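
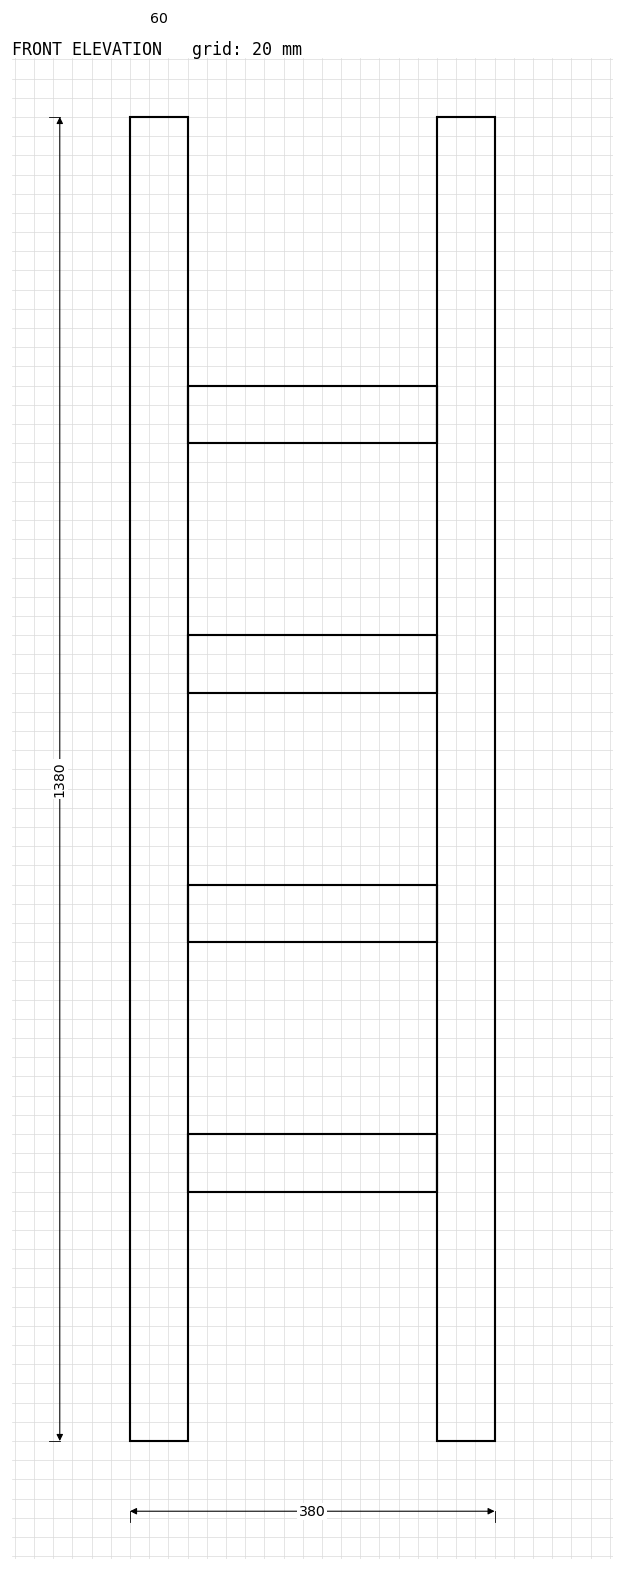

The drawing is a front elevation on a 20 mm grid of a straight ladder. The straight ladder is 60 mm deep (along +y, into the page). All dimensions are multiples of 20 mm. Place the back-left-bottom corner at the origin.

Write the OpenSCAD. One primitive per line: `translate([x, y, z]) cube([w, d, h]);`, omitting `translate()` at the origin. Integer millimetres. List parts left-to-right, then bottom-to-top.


cube([60, 60, 1380]);
translate([60, 0, 260]) cube([260, 60, 60]);
translate([60, 0, 520]) cube([260, 60, 60]);
translate([60, 0, 780]) cube([260, 60, 60]);
translate([60, 0, 1040]) cube([260, 60, 60]);
translate([320, 0, 0]) cube([60, 60, 1380]);


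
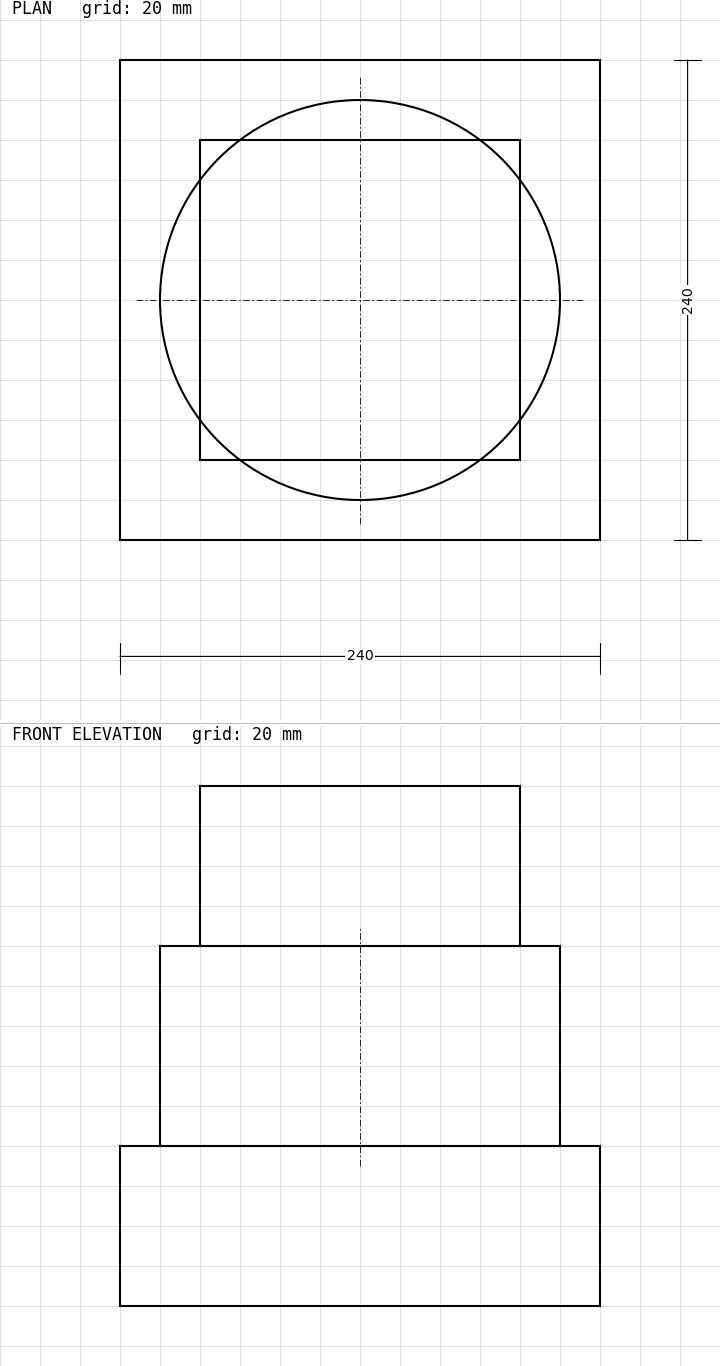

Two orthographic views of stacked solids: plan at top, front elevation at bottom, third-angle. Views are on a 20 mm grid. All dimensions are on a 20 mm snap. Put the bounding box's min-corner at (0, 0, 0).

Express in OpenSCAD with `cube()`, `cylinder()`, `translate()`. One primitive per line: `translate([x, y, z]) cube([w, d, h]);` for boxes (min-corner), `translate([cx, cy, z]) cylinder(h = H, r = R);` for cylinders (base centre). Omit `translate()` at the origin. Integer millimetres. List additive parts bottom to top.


cube([240, 240, 80]);
translate([120, 120, 80]) cylinder(h = 100, r = 100);
translate([40, 40, 180]) cube([160, 160, 80]);


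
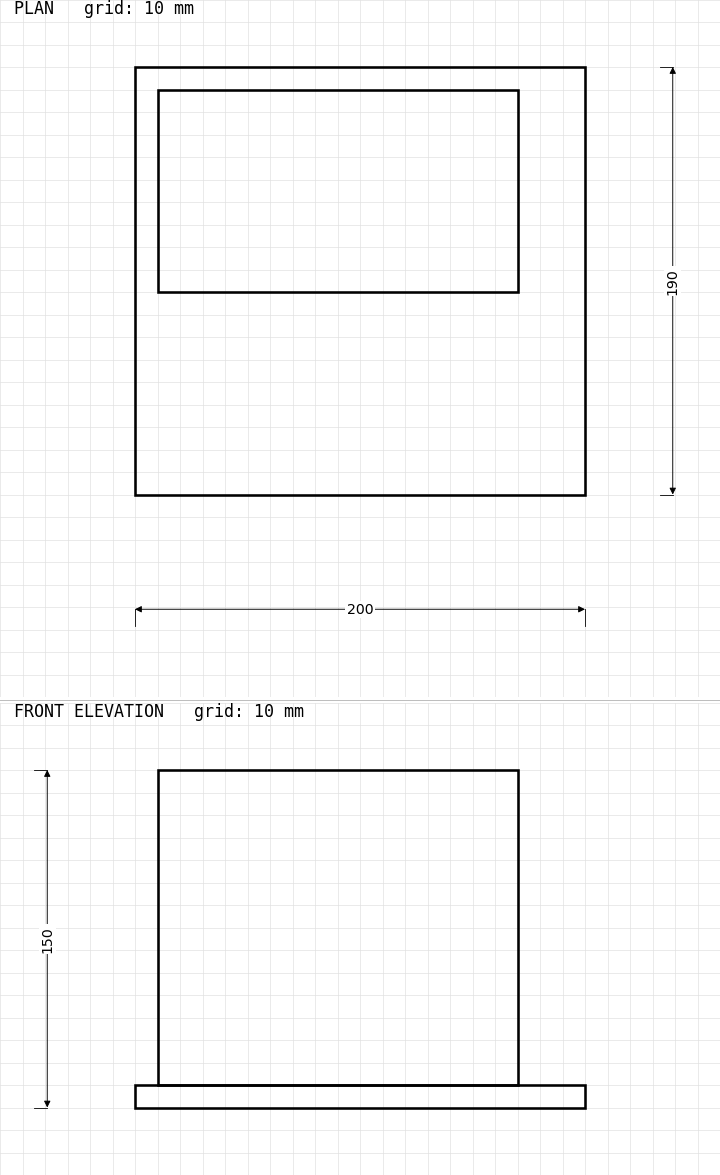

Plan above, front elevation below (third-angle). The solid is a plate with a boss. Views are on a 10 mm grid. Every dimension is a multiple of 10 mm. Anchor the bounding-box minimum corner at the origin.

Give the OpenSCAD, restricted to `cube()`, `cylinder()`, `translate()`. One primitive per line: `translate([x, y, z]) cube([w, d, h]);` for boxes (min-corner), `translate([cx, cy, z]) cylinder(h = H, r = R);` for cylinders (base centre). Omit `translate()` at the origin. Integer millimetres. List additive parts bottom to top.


cube([200, 190, 10]);
translate([10, 90, 10]) cube([160, 90, 140]);


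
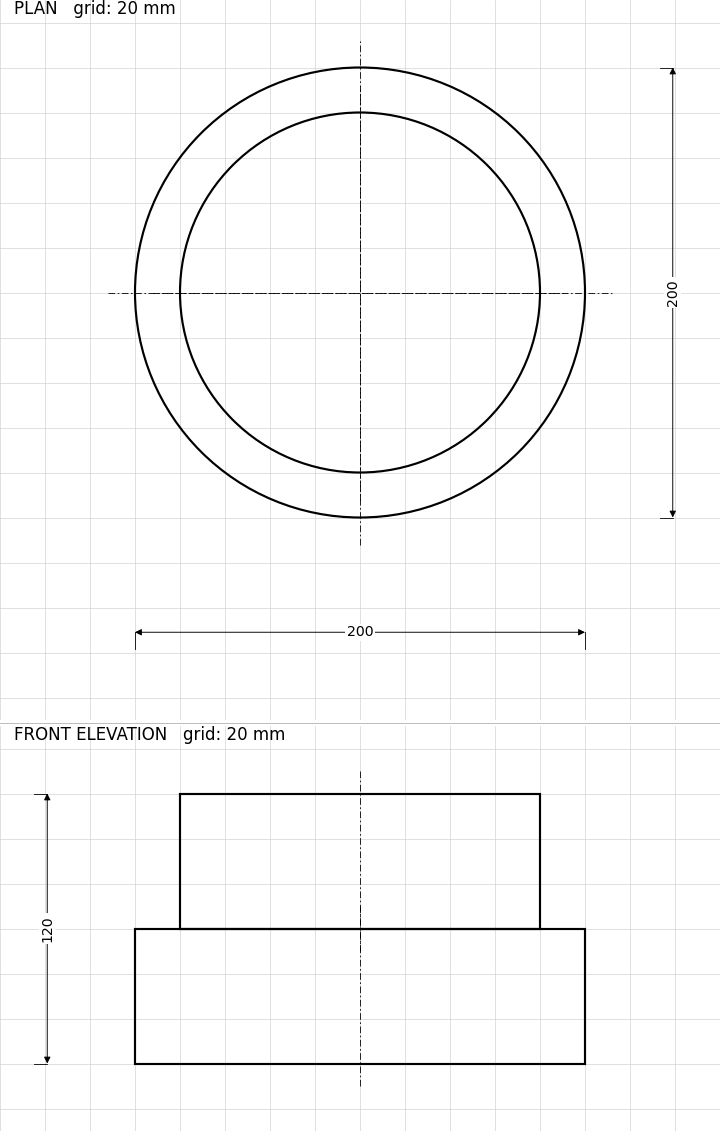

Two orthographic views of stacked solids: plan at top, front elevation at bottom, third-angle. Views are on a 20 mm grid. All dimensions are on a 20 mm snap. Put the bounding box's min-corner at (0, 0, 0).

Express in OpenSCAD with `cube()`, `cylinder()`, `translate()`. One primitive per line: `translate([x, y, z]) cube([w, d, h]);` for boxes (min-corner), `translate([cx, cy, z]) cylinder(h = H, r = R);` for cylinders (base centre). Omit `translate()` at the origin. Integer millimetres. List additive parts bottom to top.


translate([100, 100, 0]) cylinder(h = 60, r = 100);
translate([100, 100, 60]) cylinder(h = 60, r = 80);


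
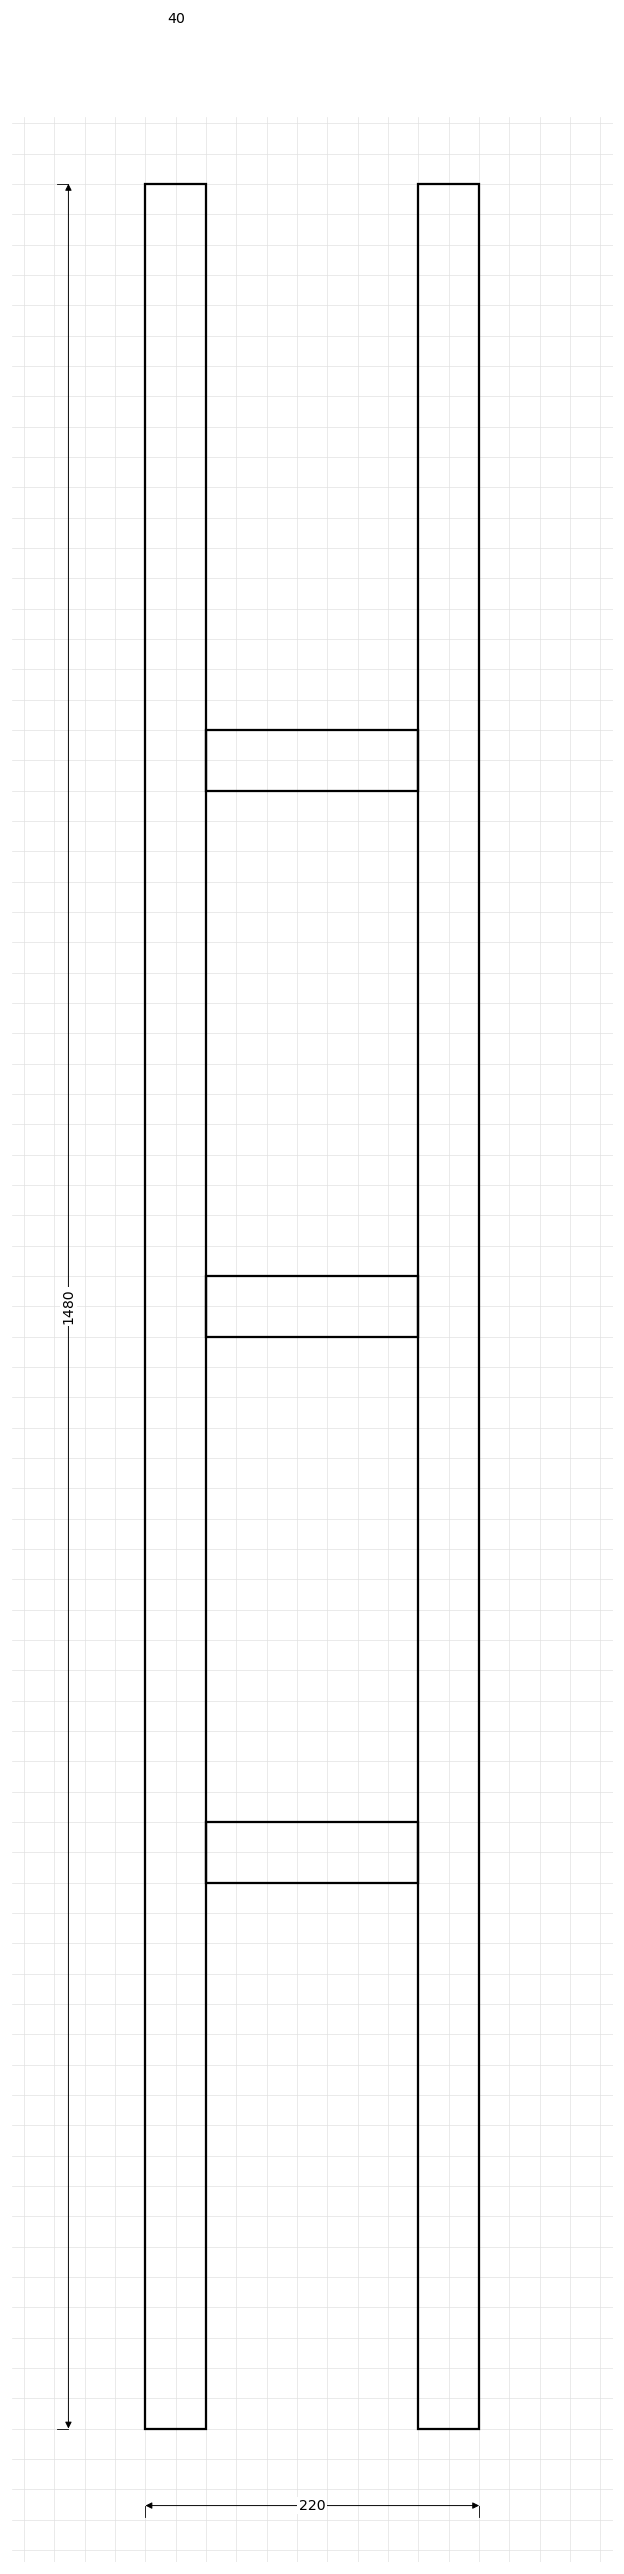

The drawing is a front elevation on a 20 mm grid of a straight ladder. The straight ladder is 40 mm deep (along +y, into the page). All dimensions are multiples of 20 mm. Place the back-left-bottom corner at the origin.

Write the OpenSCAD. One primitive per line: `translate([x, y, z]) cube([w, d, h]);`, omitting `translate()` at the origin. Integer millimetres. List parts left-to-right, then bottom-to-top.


cube([40, 40, 1480]);
translate([40, 0, 360]) cube([140, 40, 40]);
translate([40, 0, 720]) cube([140, 40, 40]);
translate([40, 0, 1080]) cube([140, 40, 40]);
translate([180, 0, 0]) cube([40, 40, 1480]);


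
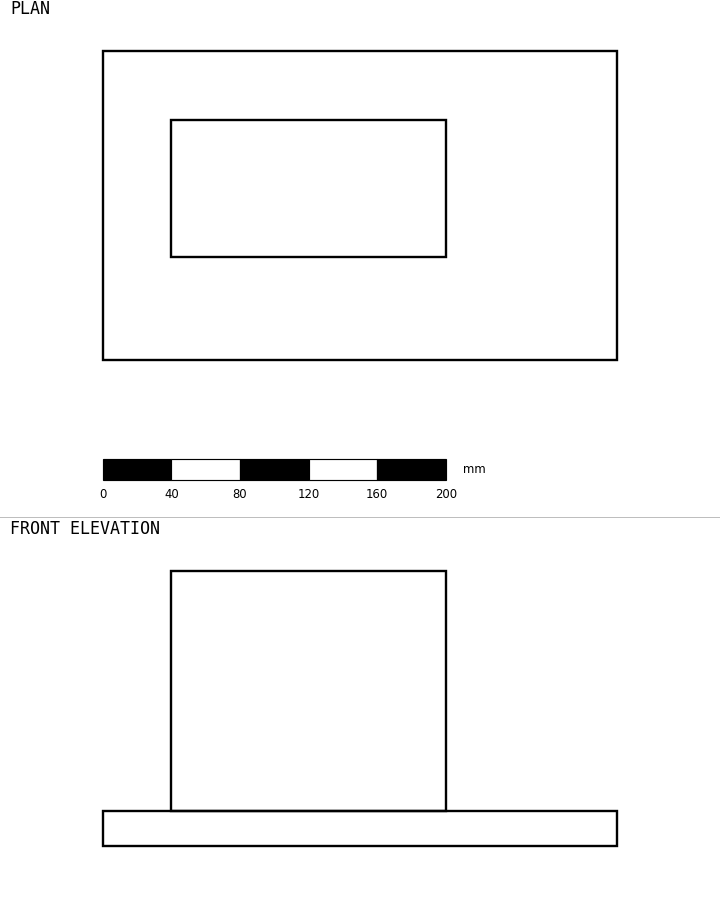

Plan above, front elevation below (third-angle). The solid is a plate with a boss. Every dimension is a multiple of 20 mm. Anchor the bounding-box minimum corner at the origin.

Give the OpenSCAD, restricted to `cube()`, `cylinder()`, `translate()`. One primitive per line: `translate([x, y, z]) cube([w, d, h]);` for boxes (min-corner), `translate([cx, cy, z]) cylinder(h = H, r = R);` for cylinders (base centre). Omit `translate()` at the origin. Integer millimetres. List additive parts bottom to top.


cube([300, 180, 20]);
translate([40, 60, 20]) cube([160, 80, 140]);


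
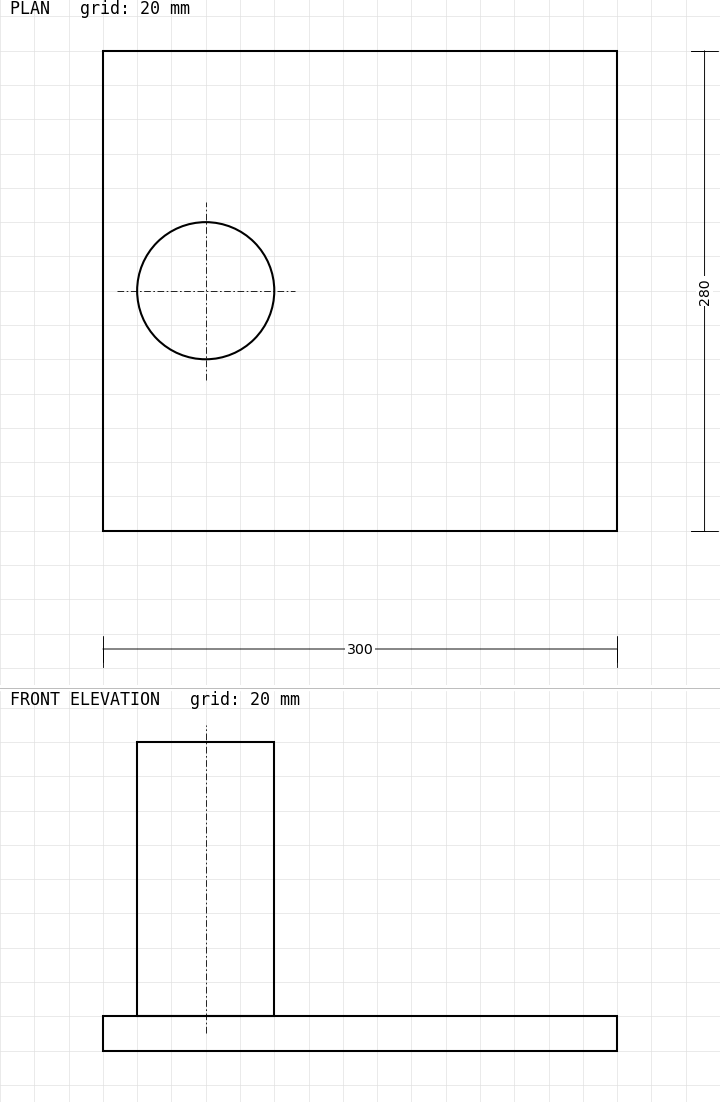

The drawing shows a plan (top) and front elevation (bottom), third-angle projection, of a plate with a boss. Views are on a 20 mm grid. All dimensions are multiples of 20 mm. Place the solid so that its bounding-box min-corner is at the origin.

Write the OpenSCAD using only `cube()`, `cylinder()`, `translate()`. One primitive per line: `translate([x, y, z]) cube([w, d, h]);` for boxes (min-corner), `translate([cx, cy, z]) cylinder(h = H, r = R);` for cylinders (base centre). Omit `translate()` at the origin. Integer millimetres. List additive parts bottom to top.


cube([300, 280, 20]);
translate([60, 140, 20]) cylinder(h = 160, r = 40);


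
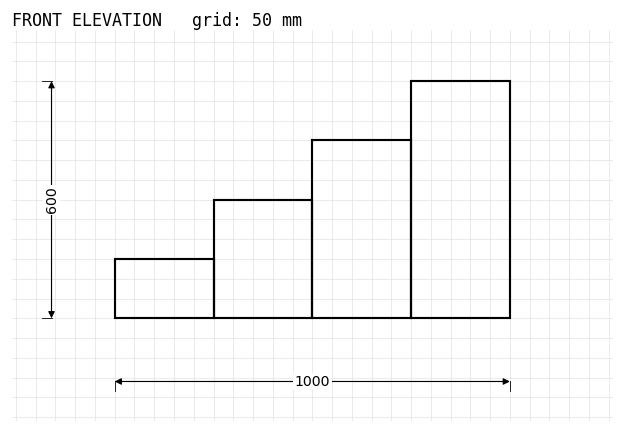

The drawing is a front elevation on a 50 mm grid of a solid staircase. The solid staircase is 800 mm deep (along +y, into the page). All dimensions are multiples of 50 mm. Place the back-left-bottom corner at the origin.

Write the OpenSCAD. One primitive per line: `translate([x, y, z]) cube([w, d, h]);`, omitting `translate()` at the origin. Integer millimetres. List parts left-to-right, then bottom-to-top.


cube([250, 800, 150]);
translate([250, 0, 0]) cube([250, 800, 300]);
translate([500, 0, 0]) cube([250, 800, 450]);
translate([750, 0, 0]) cube([250, 800, 600]);


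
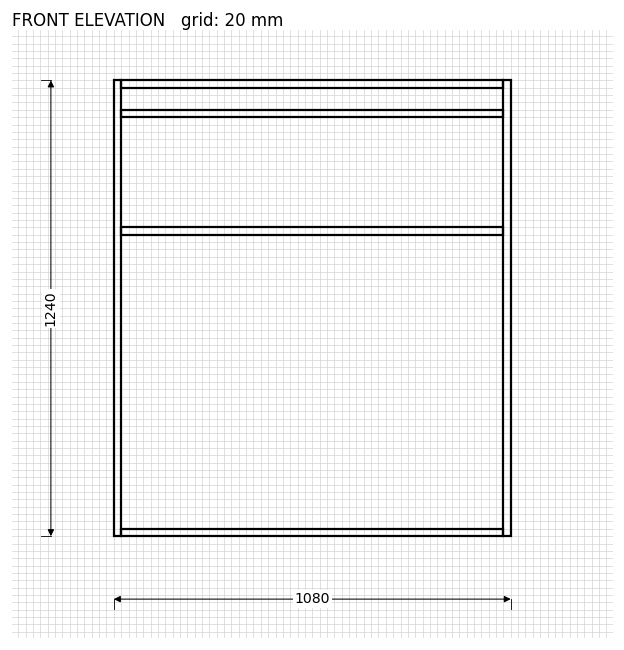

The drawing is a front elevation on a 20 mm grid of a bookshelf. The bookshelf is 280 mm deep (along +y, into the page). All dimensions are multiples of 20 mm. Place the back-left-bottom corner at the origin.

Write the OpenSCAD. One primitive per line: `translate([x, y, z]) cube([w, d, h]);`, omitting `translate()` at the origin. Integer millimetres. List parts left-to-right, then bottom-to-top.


cube([20, 280, 1240]);
translate([20, 0, 0]) cube([1040, 280, 20]);
translate([20, 0, 820]) cube([1040, 280, 20]);
translate([20, 0, 1140]) cube([1040, 280, 20]);
translate([20, 0, 1220]) cube([1040, 280, 20]);
translate([1060, 0, 0]) cube([20, 280, 1240]);


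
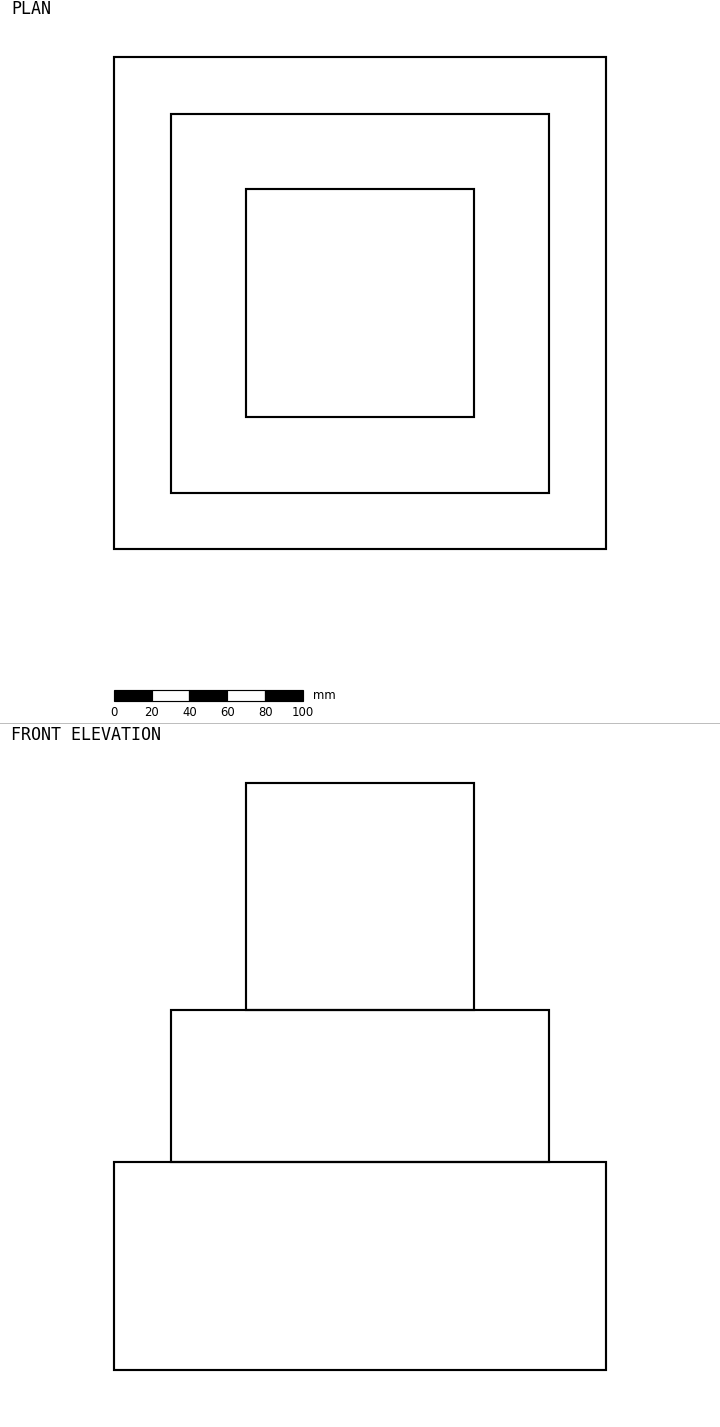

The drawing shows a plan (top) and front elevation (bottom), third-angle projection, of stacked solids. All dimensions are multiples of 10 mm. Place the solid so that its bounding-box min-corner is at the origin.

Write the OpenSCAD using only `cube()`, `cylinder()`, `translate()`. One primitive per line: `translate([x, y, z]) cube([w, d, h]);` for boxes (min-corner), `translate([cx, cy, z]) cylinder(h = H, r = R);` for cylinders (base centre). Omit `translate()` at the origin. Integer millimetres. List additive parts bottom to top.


cube([260, 260, 110]);
translate([30, 30, 110]) cube([200, 200, 80]);
translate([70, 70, 190]) cube([120, 120, 120]);


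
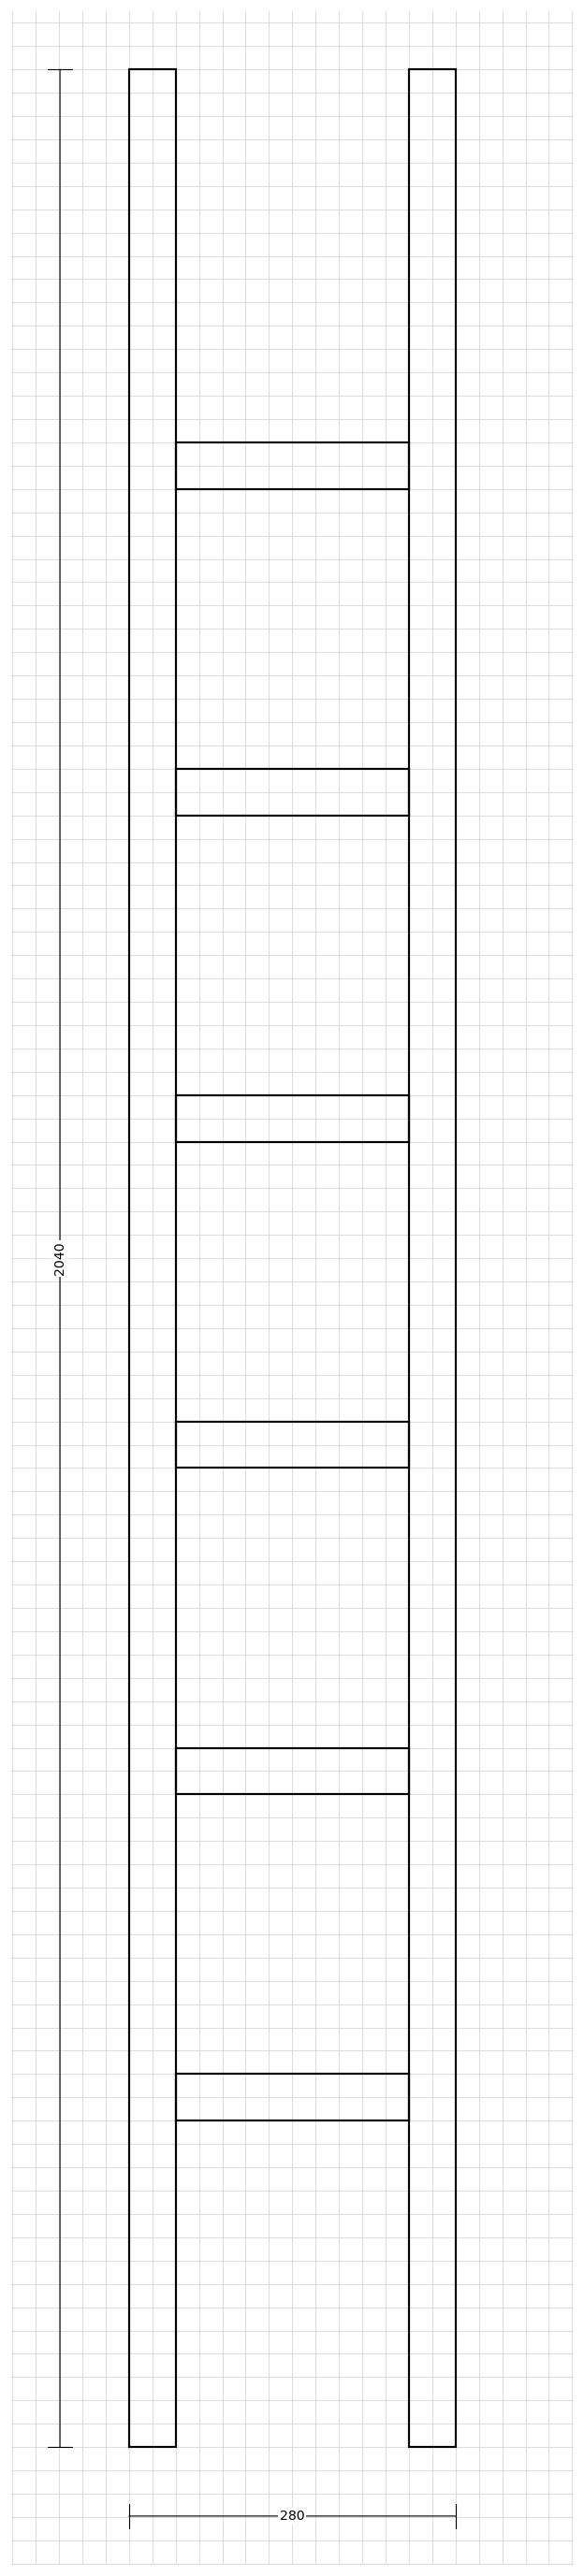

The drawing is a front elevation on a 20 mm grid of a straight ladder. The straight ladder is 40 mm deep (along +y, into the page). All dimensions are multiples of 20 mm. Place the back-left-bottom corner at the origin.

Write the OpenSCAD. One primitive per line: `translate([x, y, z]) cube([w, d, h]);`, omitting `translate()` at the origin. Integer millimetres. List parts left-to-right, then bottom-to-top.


cube([40, 40, 2040]);
translate([40, 0, 280]) cube([200, 40, 40]);
translate([40, 0, 560]) cube([200, 40, 40]);
translate([40, 0, 840]) cube([200, 40, 40]);
translate([40, 0, 1120]) cube([200, 40, 40]);
translate([40, 0, 1400]) cube([200, 40, 40]);
translate([40, 0, 1680]) cube([200, 40, 40]);
translate([240, 0, 0]) cube([40, 40, 2040]);


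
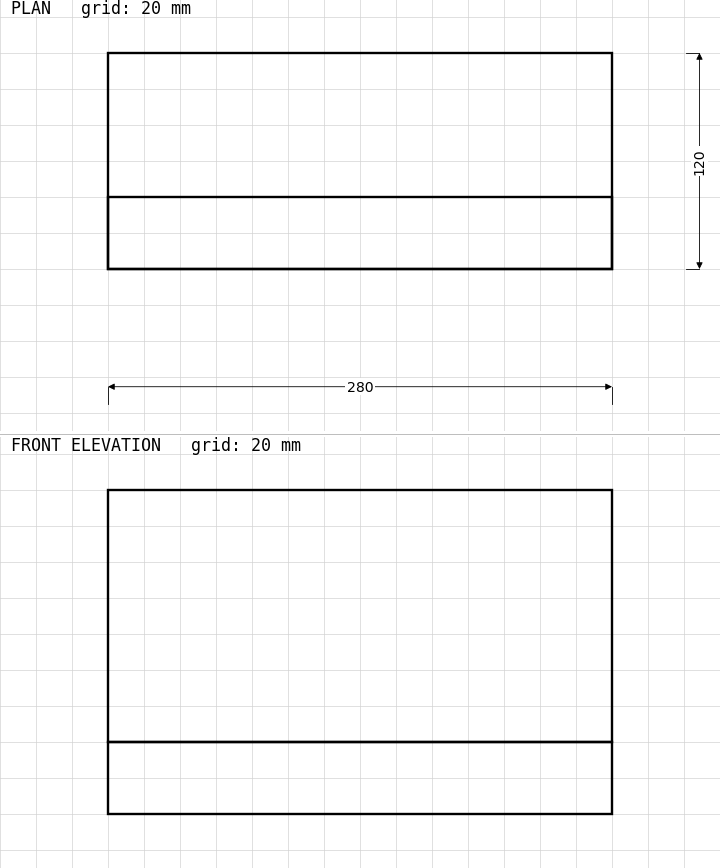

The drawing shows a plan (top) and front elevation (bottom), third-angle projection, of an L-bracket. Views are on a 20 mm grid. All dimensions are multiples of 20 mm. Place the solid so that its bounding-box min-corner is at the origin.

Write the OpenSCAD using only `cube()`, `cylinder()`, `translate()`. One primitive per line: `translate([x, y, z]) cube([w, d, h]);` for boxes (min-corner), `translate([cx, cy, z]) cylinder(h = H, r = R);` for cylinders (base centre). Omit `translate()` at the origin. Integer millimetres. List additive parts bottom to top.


cube([280, 120, 40]);
translate([0, 0, 40]) cube([280, 40, 140]);


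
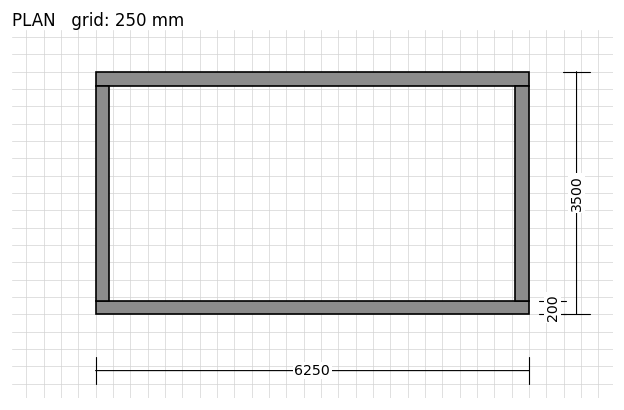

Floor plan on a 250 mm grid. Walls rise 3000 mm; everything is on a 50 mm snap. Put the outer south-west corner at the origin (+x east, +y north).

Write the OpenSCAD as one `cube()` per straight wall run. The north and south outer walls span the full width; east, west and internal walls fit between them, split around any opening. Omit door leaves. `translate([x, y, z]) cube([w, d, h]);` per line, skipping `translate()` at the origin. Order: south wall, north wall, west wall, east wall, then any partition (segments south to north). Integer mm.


cube([6250, 200, 3000]);
translate([0, 3300, 0]) cube([6250, 200, 3000]);
translate([0, 200, 0]) cube([200, 3100, 3000]);
translate([6050, 200, 0]) cube([200, 3100, 3000]);


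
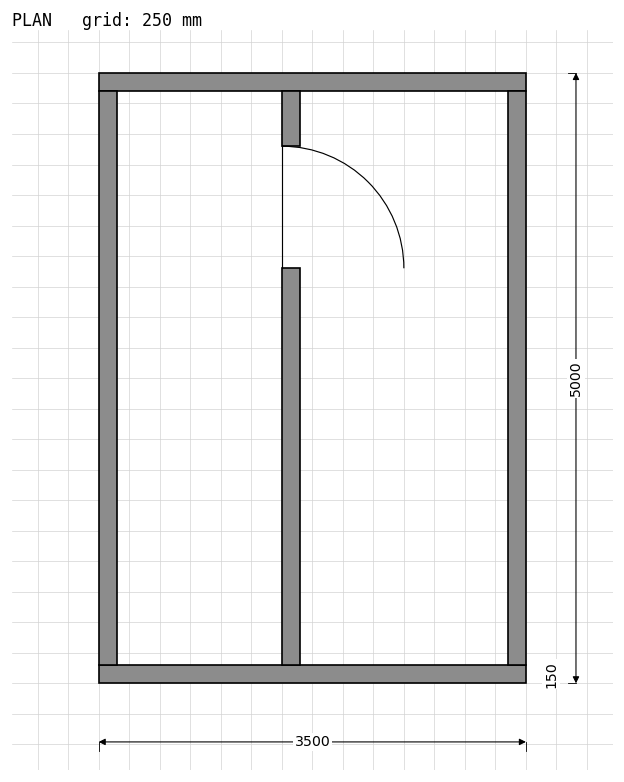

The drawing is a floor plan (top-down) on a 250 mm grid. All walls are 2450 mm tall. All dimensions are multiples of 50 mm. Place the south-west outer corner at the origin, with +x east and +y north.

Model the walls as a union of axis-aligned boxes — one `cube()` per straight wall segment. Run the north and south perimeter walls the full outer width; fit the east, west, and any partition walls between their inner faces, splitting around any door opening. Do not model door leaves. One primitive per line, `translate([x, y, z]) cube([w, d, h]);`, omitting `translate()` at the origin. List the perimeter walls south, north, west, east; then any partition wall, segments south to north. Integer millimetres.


cube([3500, 150, 2450]);
translate([0, 4850, 0]) cube([3500, 150, 2450]);
translate([0, 150, 0]) cube([150, 4700, 2450]);
translate([3350, 150, 0]) cube([150, 4700, 2450]);
translate([1500, 150, 0]) cube([150, 3250, 2450]);
translate([1500, 4400, 0]) cube([150, 450, 2450]);


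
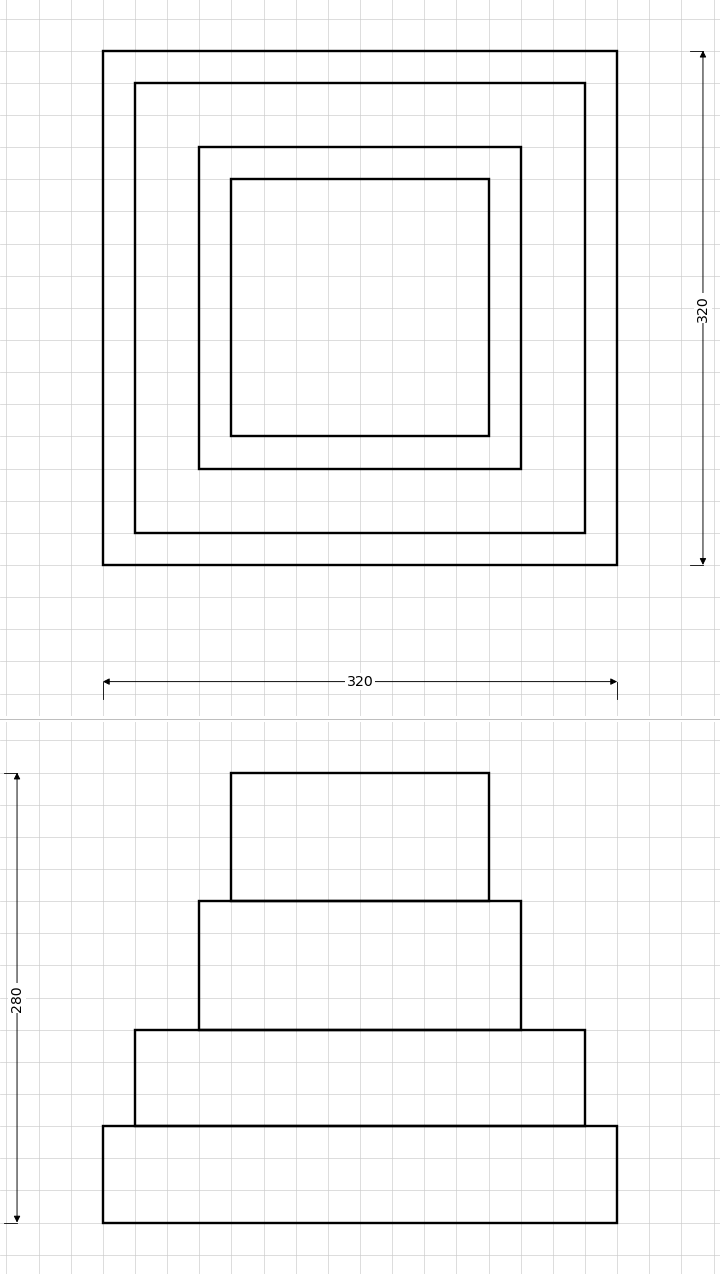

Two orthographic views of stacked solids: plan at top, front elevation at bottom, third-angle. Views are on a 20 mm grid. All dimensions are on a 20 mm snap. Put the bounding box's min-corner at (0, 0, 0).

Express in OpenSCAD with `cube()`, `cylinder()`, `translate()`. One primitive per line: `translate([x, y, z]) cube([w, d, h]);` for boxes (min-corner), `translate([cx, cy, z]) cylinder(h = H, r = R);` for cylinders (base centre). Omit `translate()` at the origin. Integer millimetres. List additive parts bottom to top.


cube([320, 320, 60]);
translate([20, 20, 60]) cube([280, 280, 60]);
translate([60, 60, 120]) cube([200, 200, 80]);
translate([80, 80, 200]) cube([160, 160, 80]);


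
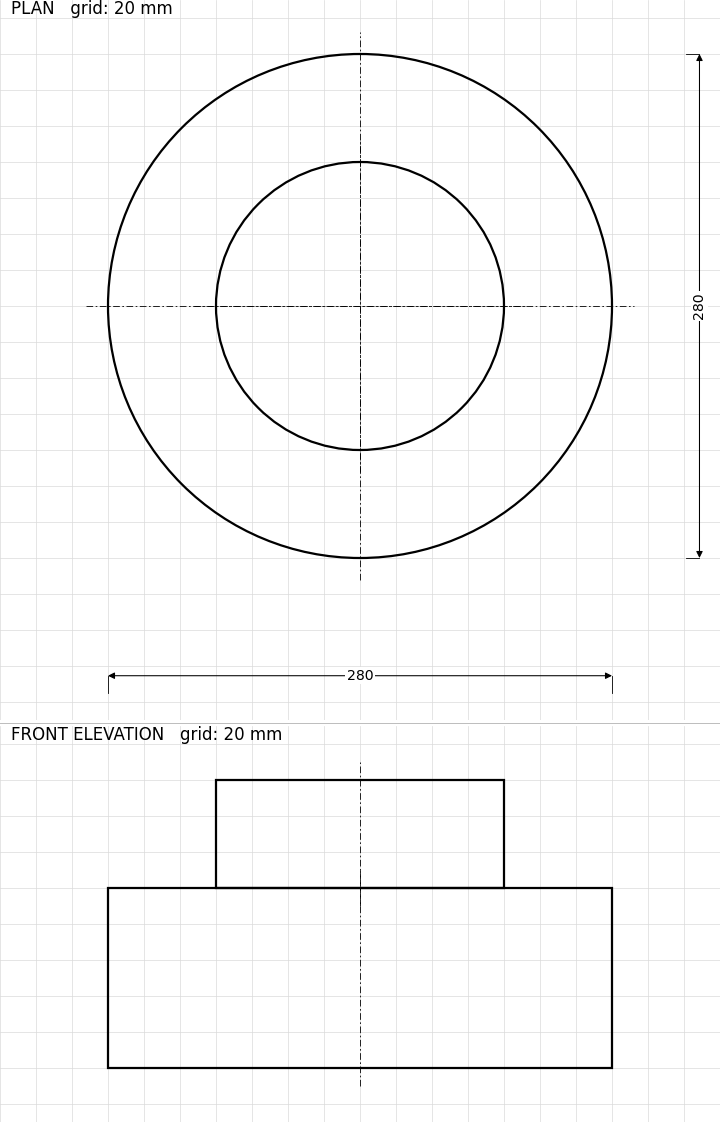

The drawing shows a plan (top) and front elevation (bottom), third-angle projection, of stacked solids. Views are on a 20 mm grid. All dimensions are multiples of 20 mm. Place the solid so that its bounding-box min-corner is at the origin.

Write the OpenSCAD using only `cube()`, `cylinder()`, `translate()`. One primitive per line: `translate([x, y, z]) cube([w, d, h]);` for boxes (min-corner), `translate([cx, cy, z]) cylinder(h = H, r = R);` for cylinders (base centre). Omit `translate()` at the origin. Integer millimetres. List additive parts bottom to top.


translate([140, 140, 0]) cylinder(h = 100, r = 140);
translate([140, 140, 100]) cylinder(h = 60, r = 80);


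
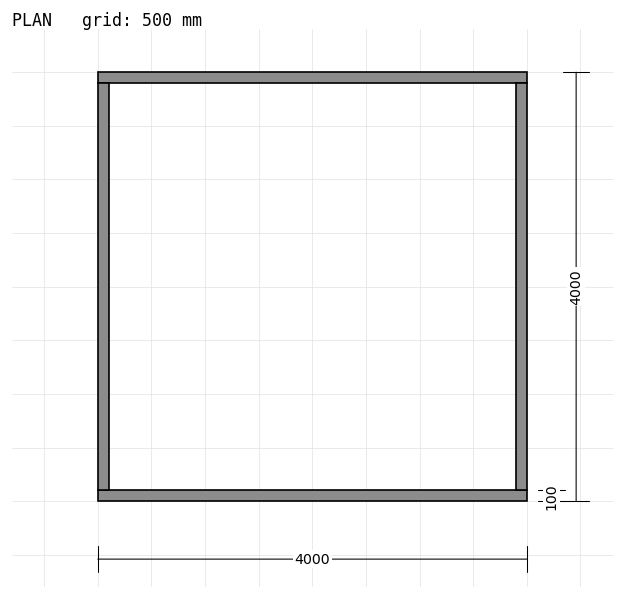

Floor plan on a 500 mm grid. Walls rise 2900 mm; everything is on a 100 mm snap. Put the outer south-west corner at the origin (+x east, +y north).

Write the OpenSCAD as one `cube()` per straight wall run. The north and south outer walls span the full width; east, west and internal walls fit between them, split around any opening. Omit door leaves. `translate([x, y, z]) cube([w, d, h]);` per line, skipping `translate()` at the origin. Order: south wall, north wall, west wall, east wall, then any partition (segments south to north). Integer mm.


cube([4000, 100, 2900]);
translate([0, 3900, 0]) cube([4000, 100, 2900]);
translate([0, 100, 0]) cube([100, 3800, 2900]);
translate([3900, 100, 0]) cube([100, 3800, 2900]);


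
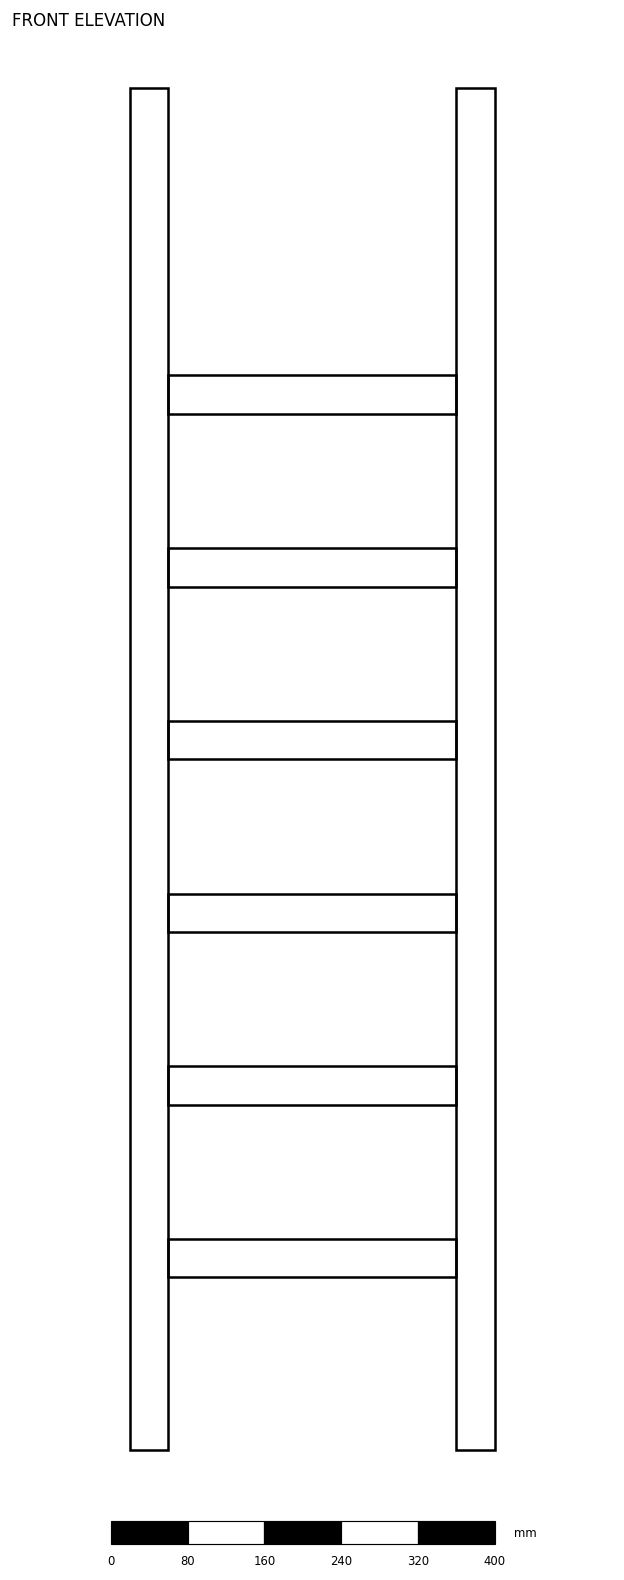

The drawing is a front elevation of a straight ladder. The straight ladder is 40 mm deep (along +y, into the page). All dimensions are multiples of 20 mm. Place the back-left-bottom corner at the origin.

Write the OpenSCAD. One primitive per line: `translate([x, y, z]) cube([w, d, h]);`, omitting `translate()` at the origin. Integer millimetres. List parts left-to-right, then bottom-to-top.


cube([40, 40, 1420]);
translate([40, 0, 180]) cube([300, 40, 40]);
translate([40, 0, 360]) cube([300, 40, 40]);
translate([40, 0, 540]) cube([300, 40, 40]);
translate([40, 0, 720]) cube([300, 40, 40]);
translate([40, 0, 900]) cube([300, 40, 40]);
translate([40, 0, 1080]) cube([300, 40, 40]);
translate([340, 0, 0]) cube([40, 40, 1420]);


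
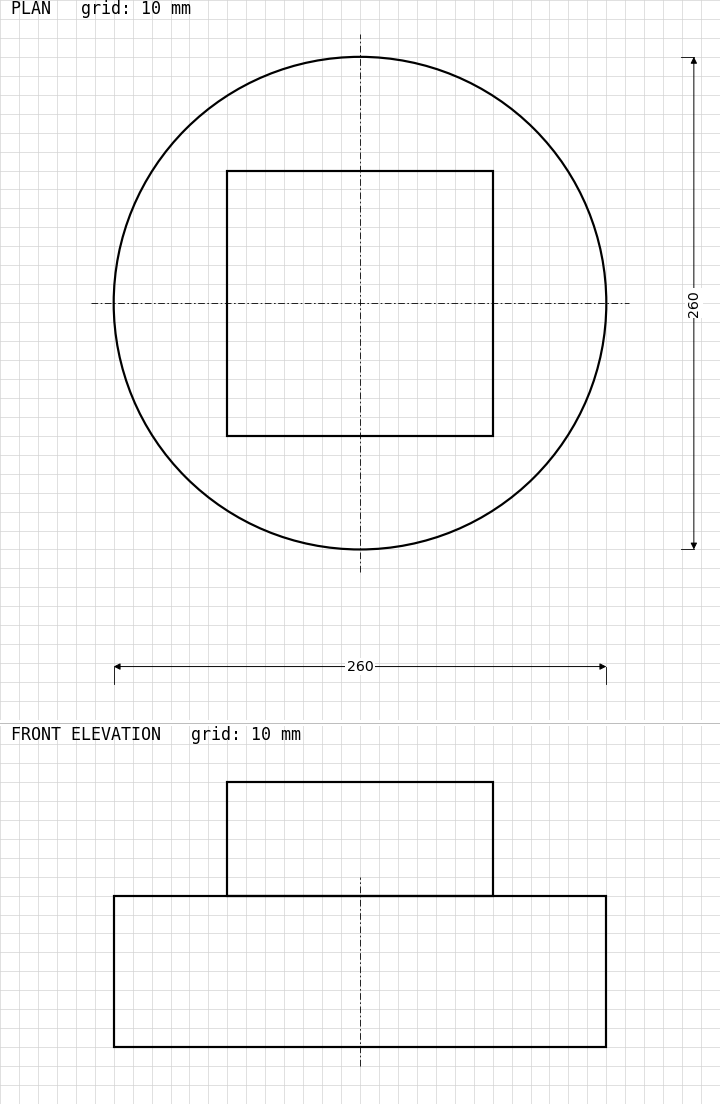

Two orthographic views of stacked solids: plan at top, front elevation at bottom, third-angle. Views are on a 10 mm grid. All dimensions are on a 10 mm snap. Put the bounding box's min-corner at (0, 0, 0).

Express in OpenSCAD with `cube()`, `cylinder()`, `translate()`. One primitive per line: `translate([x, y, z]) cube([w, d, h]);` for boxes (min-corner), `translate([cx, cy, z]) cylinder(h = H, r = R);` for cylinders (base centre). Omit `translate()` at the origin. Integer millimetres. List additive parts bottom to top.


translate([130, 130, 0]) cylinder(h = 80, r = 130);
translate([60, 60, 80]) cube([140, 140, 60]);


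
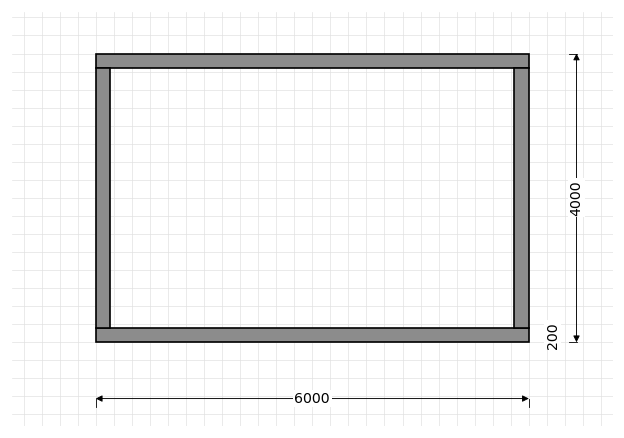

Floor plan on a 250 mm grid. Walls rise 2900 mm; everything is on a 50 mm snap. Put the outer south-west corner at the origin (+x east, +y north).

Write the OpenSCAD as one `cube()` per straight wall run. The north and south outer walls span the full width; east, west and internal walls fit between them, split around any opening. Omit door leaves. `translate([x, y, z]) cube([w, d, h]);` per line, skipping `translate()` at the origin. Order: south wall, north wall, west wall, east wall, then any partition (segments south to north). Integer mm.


cube([6000, 200, 2900]);
translate([0, 3800, 0]) cube([6000, 200, 2900]);
translate([0, 200, 0]) cube([200, 3600, 2900]);
translate([5800, 200, 0]) cube([200, 3600, 2900]);


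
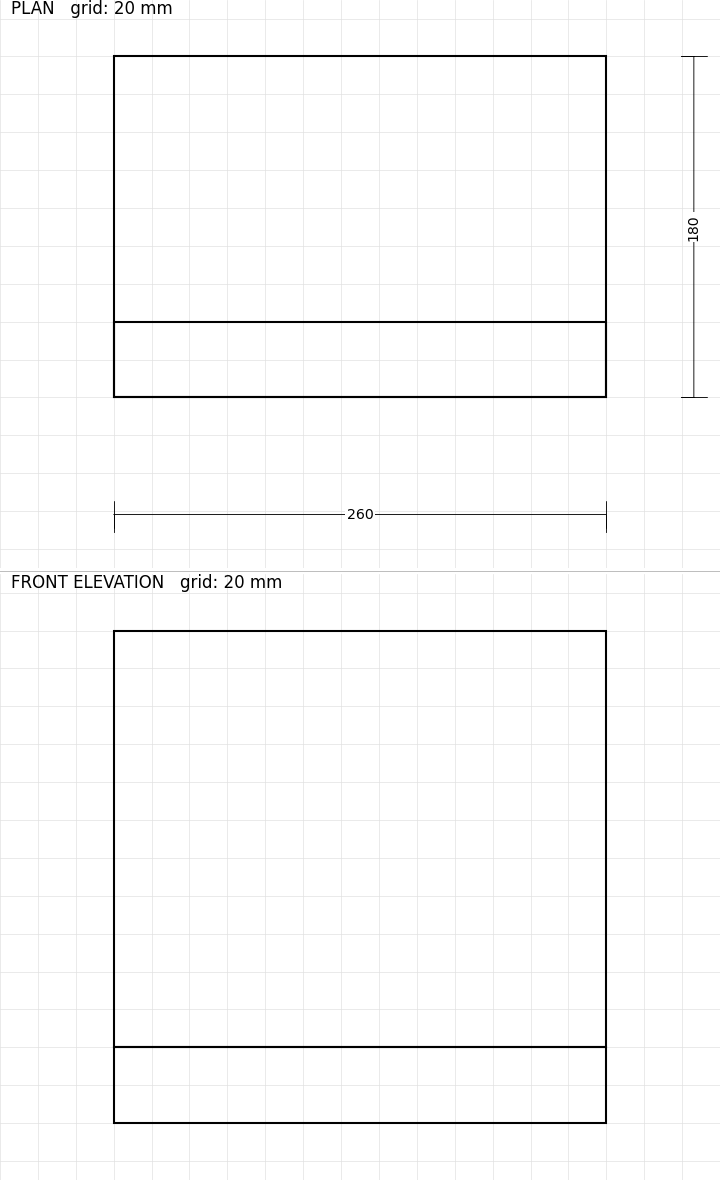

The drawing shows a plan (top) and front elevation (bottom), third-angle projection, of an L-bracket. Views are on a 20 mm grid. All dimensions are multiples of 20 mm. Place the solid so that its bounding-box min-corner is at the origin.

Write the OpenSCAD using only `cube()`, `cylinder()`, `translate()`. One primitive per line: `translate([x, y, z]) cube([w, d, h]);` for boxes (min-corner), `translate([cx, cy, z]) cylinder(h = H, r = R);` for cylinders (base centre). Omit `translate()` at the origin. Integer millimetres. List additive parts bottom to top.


cube([260, 180, 40]);
translate([0, 0, 40]) cube([260, 40, 220]);


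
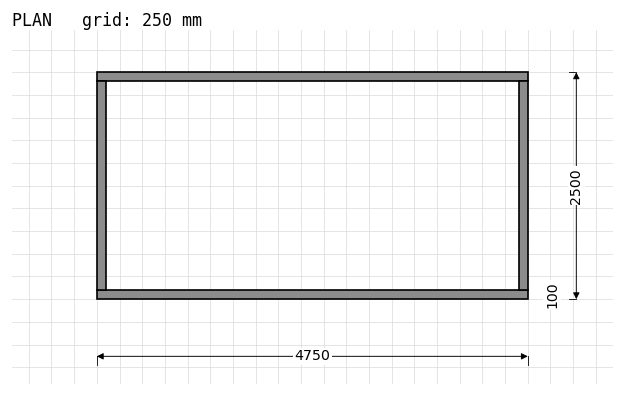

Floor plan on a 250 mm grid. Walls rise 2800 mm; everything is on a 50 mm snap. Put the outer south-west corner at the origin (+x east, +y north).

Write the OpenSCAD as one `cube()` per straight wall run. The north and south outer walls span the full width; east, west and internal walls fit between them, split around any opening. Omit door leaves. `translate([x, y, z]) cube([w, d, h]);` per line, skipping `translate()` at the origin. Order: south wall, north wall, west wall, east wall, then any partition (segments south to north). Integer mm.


cube([4750, 100, 2800]);
translate([0, 2400, 0]) cube([4750, 100, 2800]);
translate([0, 100, 0]) cube([100, 2300, 2800]);
translate([4650, 100, 0]) cube([100, 2300, 2800]);


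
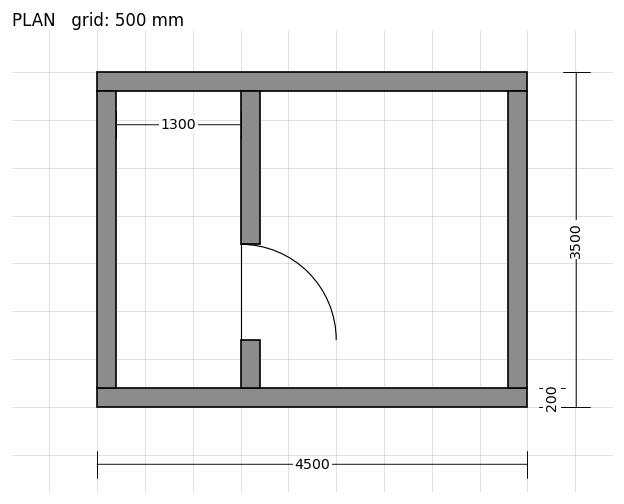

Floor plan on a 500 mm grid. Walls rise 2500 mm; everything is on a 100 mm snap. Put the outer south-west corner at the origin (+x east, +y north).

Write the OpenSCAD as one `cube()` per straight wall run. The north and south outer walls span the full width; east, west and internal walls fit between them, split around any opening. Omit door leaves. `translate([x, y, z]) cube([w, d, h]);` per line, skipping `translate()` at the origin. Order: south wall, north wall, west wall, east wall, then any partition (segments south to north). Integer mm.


cube([4500, 200, 2500]);
translate([0, 3300, 0]) cube([4500, 200, 2500]);
translate([0, 200, 0]) cube([200, 3100, 2500]);
translate([4300, 200, 0]) cube([200, 3100, 2500]);
translate([1500, 200, 0]) cube([200, 500, 2500]);
translate([1500, 1700, 0]) cube([200, 1600, 2500]);


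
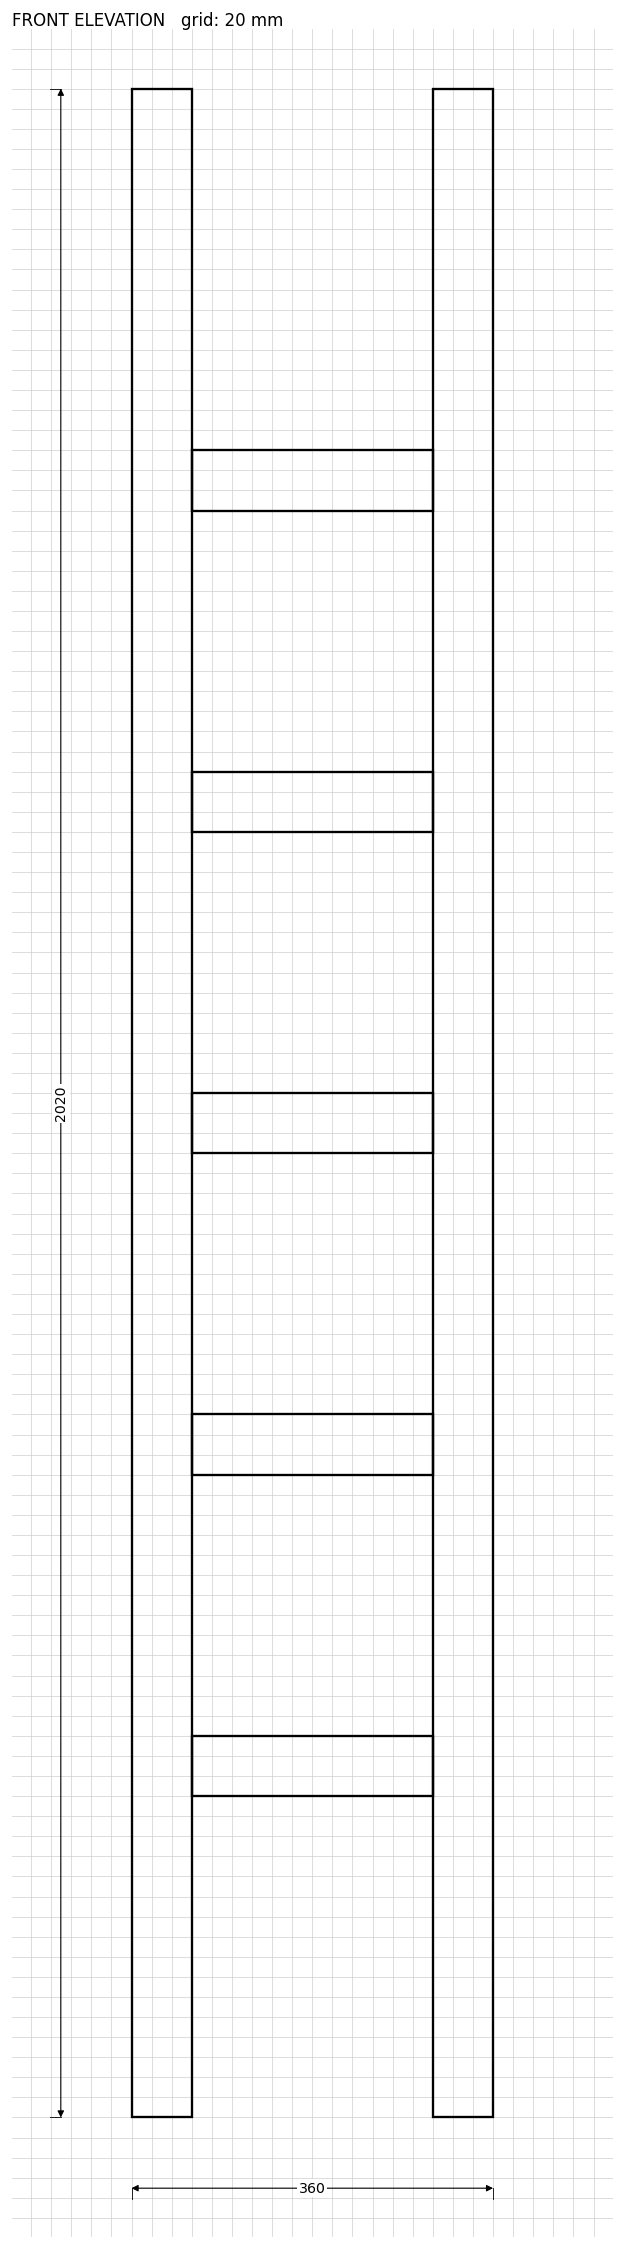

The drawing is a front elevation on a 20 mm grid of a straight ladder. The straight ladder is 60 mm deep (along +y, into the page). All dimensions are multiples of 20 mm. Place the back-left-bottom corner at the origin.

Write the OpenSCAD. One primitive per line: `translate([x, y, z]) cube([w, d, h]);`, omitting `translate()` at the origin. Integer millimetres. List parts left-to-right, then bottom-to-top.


cube([60, 60, 2020]);
translate([60, 0, 320]) cube([240, 60, 60]);
translate([60, 0, 640]) cube([240, 60, 60]);
translate([60, 0, 960]) cube([240, 60, 60]);
translate([60, 0, 1280]) cube([240, 60, 60]);
translate([60, 0, 1600]) cube([240, 60, 60]);
translate([300, 0, 0]) cube([60, 60, 2020]);


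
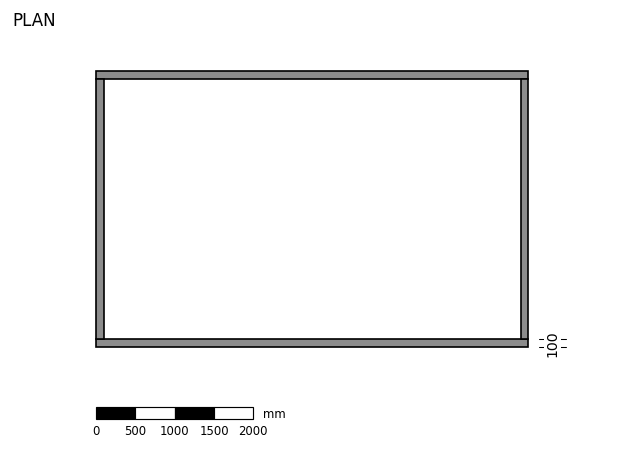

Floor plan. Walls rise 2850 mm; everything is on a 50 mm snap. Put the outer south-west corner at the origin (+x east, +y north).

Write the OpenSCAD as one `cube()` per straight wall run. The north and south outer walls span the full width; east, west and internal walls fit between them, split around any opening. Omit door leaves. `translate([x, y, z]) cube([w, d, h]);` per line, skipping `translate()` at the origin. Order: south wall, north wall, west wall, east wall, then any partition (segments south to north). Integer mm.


cube([5500, 100, 2850]);
translate([0, 3400, 0]) cube([5500, 100, 2850]);
translate([0, 100, 0]) cube([100, 3300, 2850]);
translate([5400, 100, 0]) cube([100, 3300, 2850]);


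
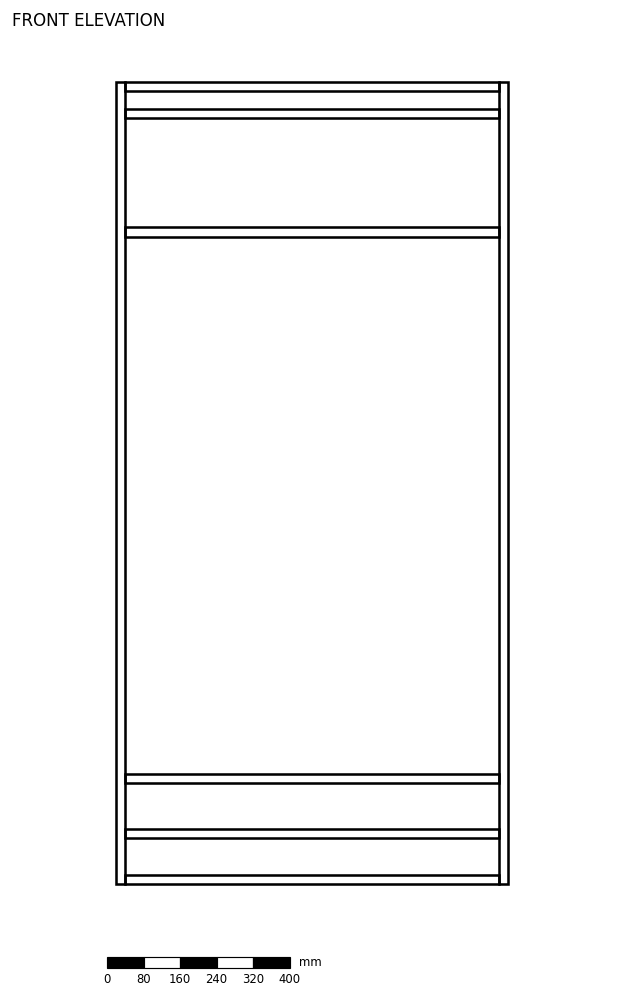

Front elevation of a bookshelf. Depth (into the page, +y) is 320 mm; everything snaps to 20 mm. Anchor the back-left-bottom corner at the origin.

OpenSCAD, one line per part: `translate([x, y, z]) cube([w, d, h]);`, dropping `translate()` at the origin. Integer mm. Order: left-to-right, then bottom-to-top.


cube([20, 320, 1760]);
translate([20, 0, 0]) cube([820, 320, 20]);
translate([20, 0, 100]) cube([820, 320, 20]);
translate([20, 0, 220]) cube([820, 320, 20]);
translate([20, 0, 1420]) cube([820, 320, 20]);
translate([20, 0, 1680]) cube([820, 320, 20]);
translate([20, 0, 1740]) cube([820, 320, 20]);
translate([840, 0, 0]) cube([20, 320, 1760]);


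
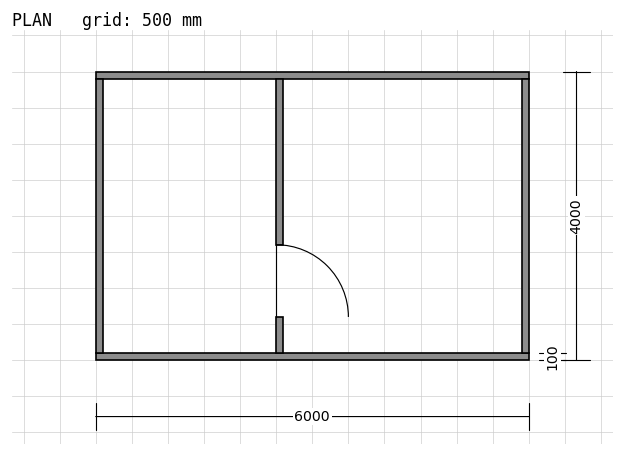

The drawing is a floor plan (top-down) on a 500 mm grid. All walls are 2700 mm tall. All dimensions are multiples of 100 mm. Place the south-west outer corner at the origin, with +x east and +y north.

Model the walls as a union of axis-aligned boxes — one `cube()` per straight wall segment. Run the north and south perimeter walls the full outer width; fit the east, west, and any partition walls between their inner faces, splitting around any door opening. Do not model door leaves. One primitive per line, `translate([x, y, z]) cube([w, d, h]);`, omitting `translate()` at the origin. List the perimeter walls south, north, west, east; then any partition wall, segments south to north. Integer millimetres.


cube([6000, 100, 2700]);
translate([0, 3900, 0]) cube([6000, 100, 2700]);
translate([0, 100, 0]) cube([100, 3800, 2700]);
translate([5900, 100, 0]) cube([100, 3800, 2700]);
translate([2500, 100, 0]) cube([100, 500, 2700]);
translate([2500, 1600, 0]) cube([100, 2300, 2700]);


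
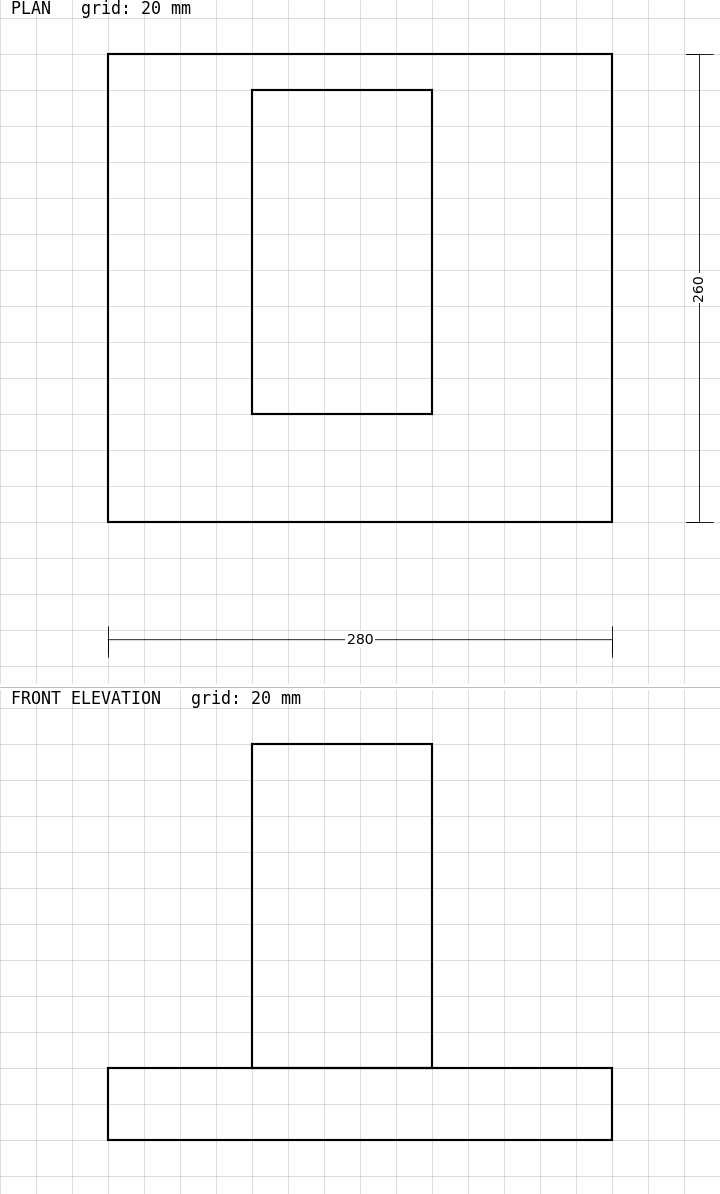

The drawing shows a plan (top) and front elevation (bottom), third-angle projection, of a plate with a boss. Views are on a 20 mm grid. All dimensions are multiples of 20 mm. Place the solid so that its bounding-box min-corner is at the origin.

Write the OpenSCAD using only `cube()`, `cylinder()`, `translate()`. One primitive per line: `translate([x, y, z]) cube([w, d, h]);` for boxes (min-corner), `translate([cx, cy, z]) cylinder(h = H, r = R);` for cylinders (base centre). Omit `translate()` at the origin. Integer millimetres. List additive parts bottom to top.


cube([280, 260, 40]);
translate([80, 60, 40]) cube([100, 180, 180]);


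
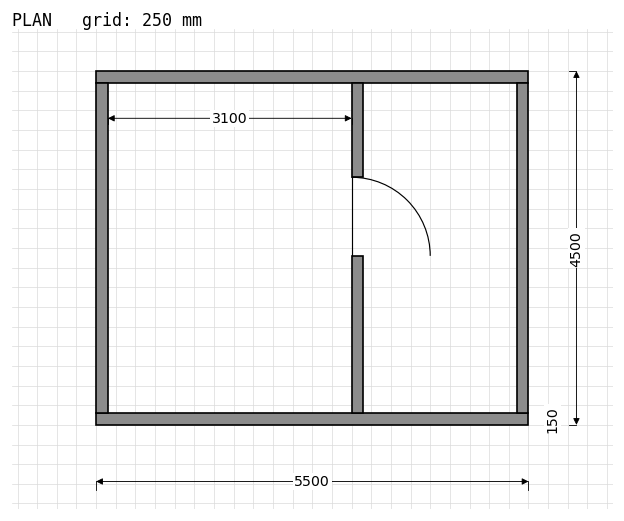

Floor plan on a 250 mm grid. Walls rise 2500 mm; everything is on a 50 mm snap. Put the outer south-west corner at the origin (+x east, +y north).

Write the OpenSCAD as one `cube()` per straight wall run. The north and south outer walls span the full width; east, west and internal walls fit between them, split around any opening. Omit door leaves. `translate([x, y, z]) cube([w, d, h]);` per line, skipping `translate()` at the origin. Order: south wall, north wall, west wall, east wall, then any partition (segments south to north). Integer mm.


cube([5500, 150, 2500]);
translate([0, 4350, 0]) cube([5500, 150, 2500]);
translate([0, 150, 0]) cube([150, 4200, 2500]);
translate([5350, 150, 0]) cube([150, 4200, 2500]);
translate([3250, 150, 0]) cube([150, 2000, 2500]);
translate([3250, 3150, 0]) cube([150, 1200, 2500]);


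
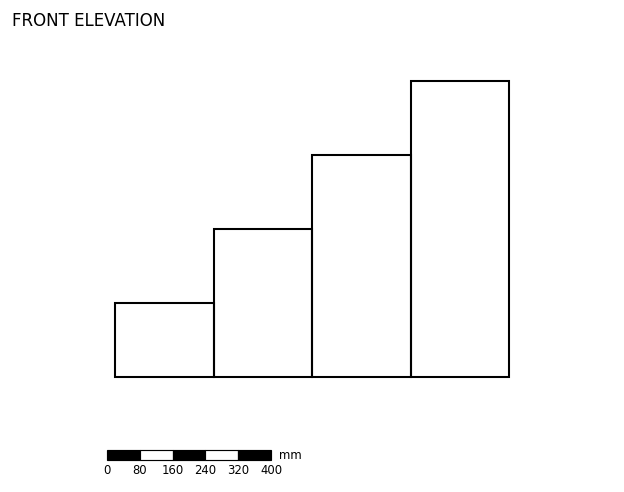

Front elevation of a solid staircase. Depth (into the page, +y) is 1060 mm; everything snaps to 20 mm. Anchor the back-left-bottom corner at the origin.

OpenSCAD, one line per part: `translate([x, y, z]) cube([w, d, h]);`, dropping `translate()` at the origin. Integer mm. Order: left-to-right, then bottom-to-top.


cube([240, 1060, 180]);
translate([240, 0, 0]) cube([240, 1060, 360]);
translate([480, 0, 0]) cube([240, 1060, 540]);
translate([720, 0, 0]) cube([240, 1060, 720]);


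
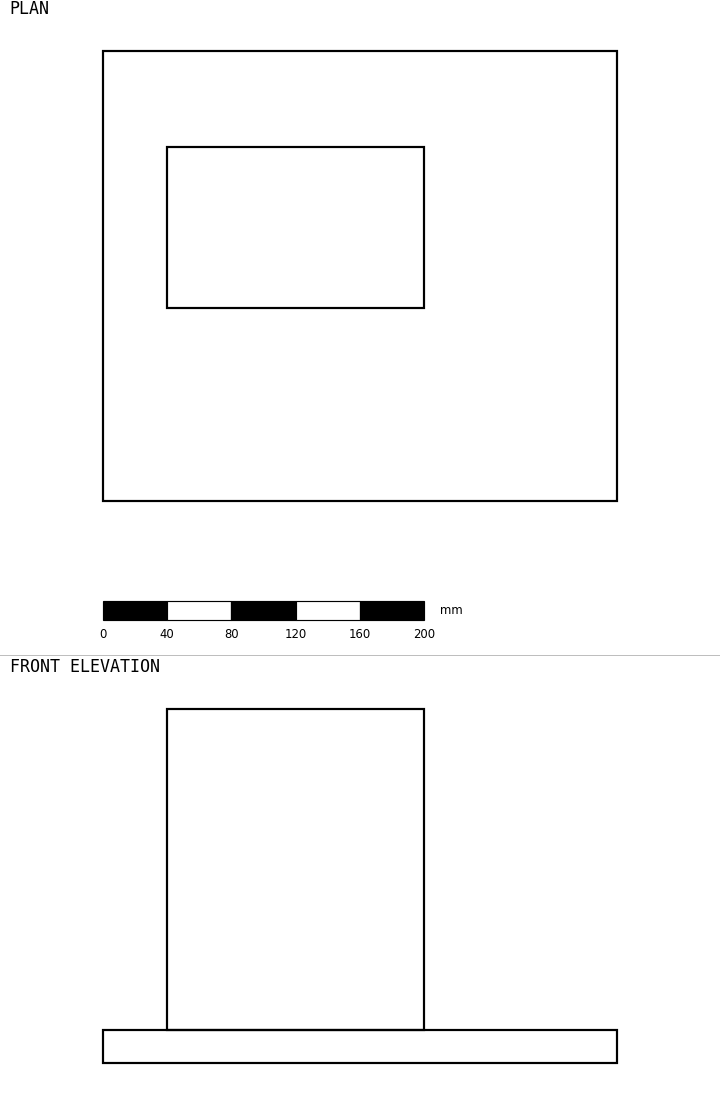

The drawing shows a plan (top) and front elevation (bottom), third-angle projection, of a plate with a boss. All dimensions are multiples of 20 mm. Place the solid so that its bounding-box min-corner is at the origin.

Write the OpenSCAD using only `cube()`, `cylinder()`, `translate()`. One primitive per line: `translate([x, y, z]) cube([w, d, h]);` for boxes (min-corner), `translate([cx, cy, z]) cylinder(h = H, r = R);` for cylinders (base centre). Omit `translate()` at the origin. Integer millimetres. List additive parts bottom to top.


cube([320, 280, 20]);
translate([40, 120, 20]) cube([160, 100, 200]);


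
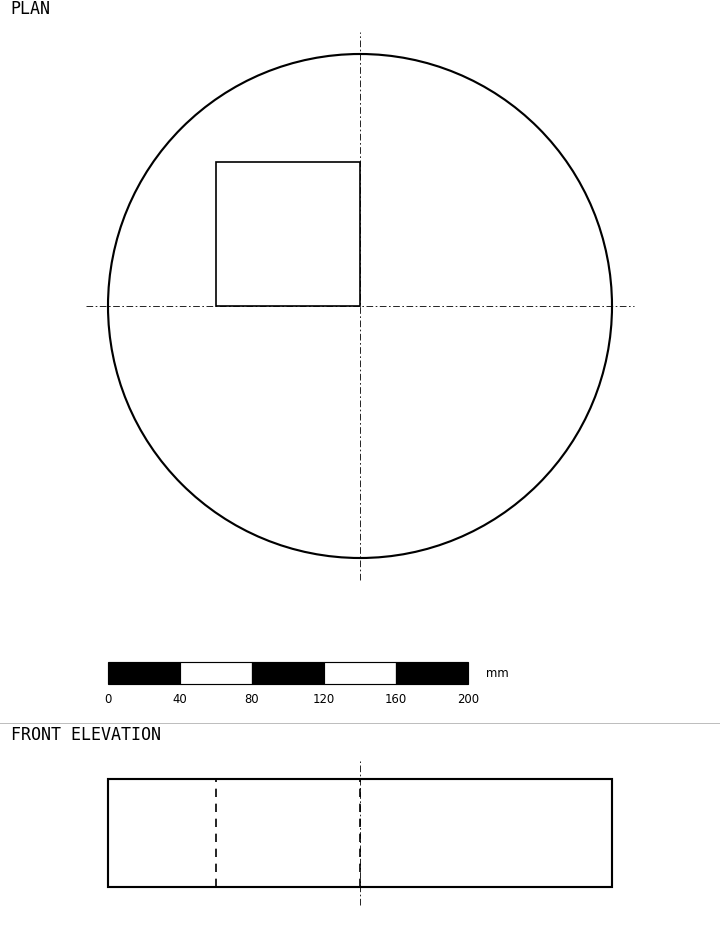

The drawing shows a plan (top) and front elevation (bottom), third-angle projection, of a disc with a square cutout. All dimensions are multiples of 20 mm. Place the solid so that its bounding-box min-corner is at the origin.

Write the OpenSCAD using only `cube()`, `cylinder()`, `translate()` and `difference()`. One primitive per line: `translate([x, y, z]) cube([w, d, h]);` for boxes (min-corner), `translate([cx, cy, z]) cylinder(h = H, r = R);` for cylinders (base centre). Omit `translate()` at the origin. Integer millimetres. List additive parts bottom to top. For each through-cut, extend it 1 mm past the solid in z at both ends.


difference() {
  translate([140, 140, 0]) cylinder(h = 60, r = 140);
  translate([60, 140, -1]) cube([80, 80, 62]);
}


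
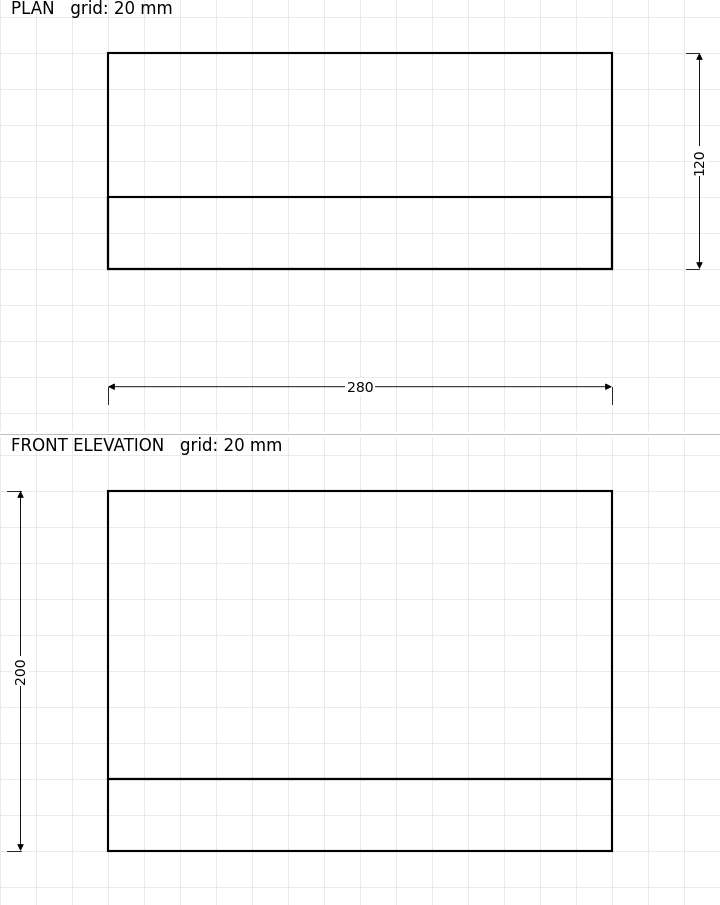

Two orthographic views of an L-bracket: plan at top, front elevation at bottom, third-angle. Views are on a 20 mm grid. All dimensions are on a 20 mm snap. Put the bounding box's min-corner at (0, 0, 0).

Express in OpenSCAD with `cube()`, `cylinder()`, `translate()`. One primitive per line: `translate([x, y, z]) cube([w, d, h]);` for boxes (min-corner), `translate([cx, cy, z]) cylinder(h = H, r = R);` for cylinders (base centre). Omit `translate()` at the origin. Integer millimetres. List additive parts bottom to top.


cube([280, 120, 40]);
translate([0, 0, 40]) cube([280, 40, 160]);
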